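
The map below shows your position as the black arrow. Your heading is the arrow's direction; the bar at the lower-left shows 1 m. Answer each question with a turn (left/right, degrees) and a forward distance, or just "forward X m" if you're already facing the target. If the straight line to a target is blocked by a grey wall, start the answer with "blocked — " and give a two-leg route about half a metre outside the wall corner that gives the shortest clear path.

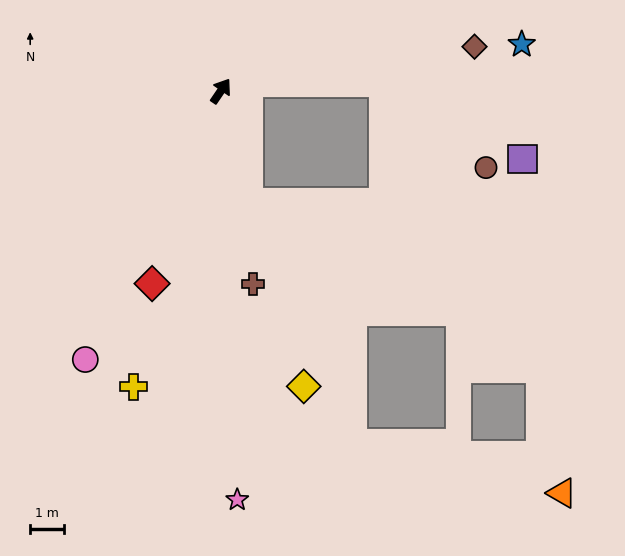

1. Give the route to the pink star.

turn right 144°, forward 12.1 m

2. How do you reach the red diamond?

turn right 165°, forward 6.0 m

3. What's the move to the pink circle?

turn right 173°, forward 8.9 m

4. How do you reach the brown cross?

turn right 136°, forward 5.8 m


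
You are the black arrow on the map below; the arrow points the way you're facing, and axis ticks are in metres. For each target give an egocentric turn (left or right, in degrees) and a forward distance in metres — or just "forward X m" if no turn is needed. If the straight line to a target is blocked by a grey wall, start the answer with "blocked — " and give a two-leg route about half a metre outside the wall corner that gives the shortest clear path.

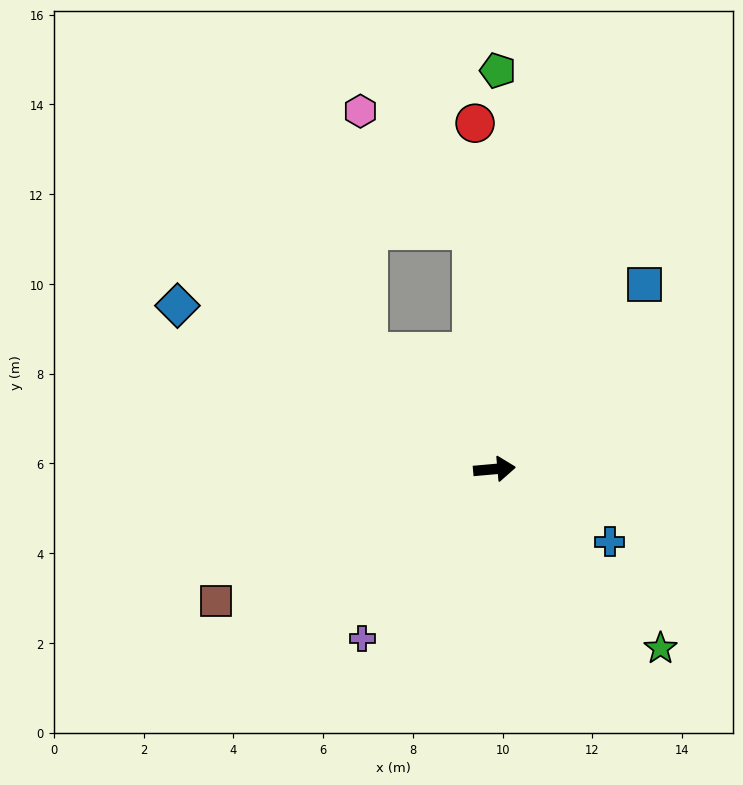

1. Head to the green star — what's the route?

turn right 52°, forward 5.4 m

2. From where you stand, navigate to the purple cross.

turn right 133°, forward 4.8 m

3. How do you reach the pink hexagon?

blocked — turn left 91°, forward 5.3 m, then turn left 37°, forward 3.6 m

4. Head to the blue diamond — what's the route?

turn left 148°, forward 7.9 m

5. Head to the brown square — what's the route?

turn right 160°, forward 6.9 m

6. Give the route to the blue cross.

turn right 37°, forward 3.0 m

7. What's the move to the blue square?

turn left 46°, forward 5.3 m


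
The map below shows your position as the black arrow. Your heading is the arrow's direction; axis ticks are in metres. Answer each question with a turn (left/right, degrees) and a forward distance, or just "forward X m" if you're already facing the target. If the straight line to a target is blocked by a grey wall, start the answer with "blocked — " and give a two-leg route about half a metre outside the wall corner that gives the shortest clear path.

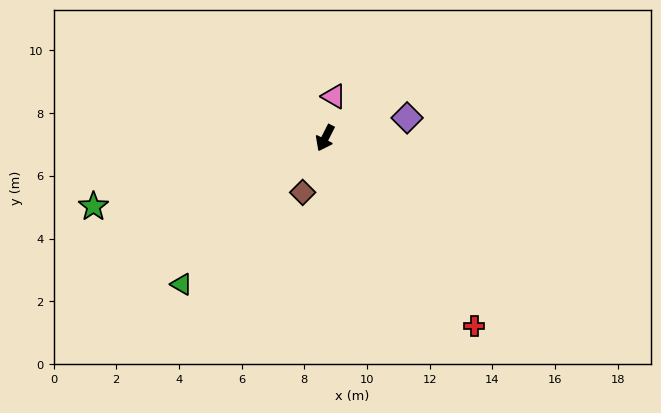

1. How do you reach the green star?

turn right 47°, forward 7.7 m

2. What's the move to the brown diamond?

turn left 4°, forward 1.9 m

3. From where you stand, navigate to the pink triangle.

turn right 165°, forward 1.4 m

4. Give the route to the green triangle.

turn right 18°, forward 6.5 m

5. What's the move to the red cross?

turn left 65°, forward 7.7 m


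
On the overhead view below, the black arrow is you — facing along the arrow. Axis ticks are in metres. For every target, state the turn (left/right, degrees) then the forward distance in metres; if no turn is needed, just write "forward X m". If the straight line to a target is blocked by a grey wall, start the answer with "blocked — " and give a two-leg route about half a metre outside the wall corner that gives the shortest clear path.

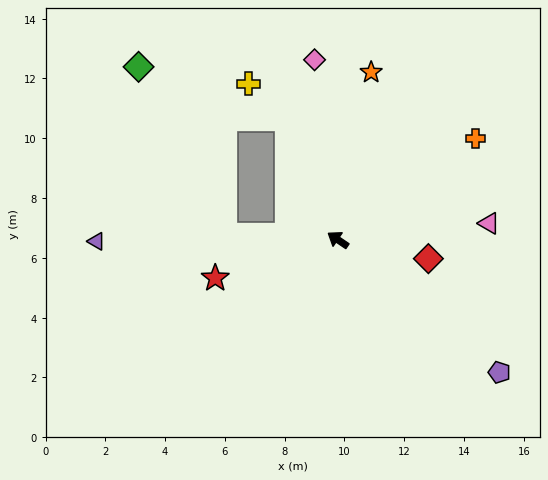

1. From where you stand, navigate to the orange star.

turn right 67°, forward 5.7 m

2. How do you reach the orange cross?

turn right 110°, forward 5.7 m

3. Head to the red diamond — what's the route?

turn right 158°, forward 3.1 m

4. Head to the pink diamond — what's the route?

turn right 48°, forward 6.1 m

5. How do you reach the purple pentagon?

turn left 175°, forward 7.0 m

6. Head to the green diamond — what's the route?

blocked — turn right 33°, forward 4.4 m, then turn left 48°, forward 5.3 m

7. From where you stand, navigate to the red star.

turn left 51°, forward 4.3 m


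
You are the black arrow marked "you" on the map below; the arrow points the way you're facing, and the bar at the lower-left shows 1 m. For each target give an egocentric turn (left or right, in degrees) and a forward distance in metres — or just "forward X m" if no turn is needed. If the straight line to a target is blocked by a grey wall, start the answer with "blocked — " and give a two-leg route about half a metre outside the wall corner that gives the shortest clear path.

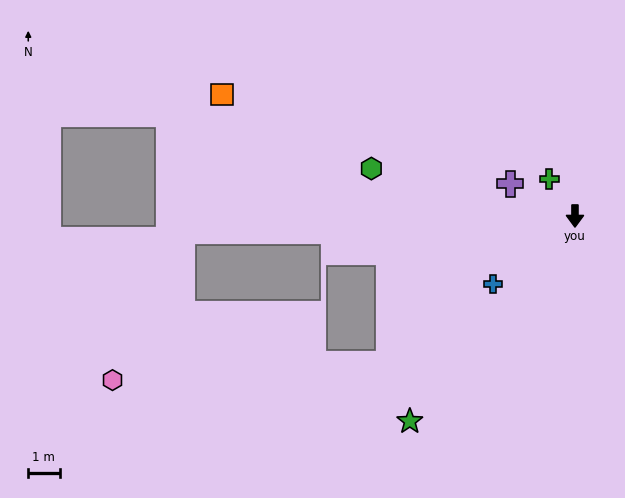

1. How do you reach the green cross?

turn right 145°, forward 1.4 m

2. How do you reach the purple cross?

turn right 116°, forward 2.3 m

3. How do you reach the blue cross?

turn right 50°, forward 3.4 m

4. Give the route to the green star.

turn right 39°, forward 8.4 m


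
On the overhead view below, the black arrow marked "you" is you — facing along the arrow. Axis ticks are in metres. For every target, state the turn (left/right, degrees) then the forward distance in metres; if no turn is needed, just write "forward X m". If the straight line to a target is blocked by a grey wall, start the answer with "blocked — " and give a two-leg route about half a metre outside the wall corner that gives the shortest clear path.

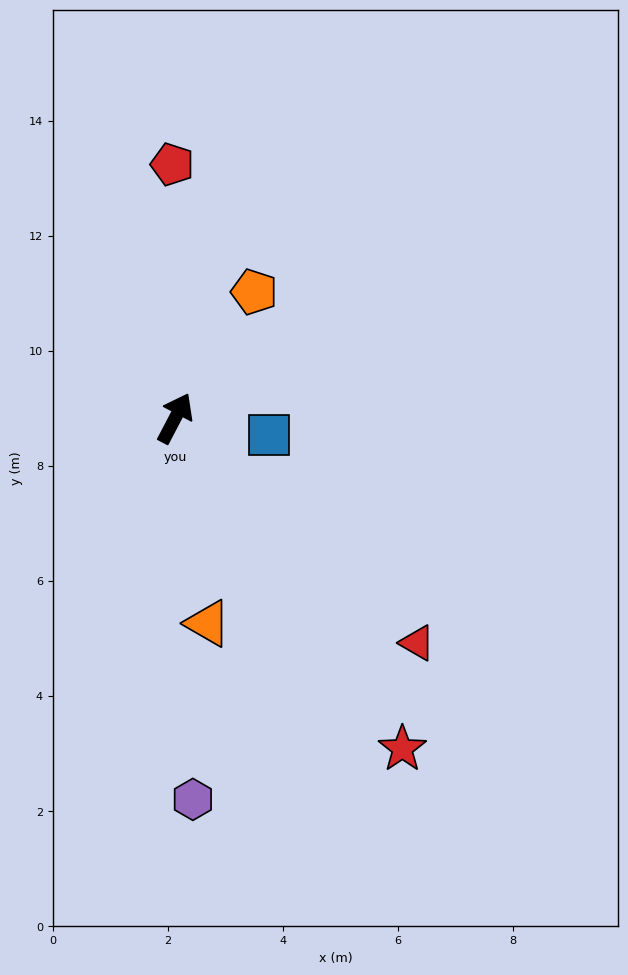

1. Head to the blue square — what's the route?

turn right 73°, forward 1.7 m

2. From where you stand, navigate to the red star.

turn right 118°, forward 7.0 m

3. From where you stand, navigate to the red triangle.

turn right 105°, forward 5.7 m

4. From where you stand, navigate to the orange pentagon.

turn right 4°, forward 2.6 m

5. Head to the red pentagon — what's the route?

turn left 28°, forward 4.4 m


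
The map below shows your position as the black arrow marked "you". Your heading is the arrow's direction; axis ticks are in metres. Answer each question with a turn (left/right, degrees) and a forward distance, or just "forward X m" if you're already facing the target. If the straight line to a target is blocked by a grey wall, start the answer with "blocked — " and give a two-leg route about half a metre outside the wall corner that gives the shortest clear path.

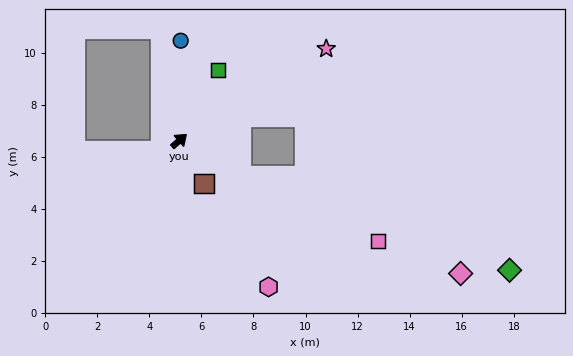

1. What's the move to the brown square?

turn right 102°, forward 1.9 m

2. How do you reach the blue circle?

turn left 48°, forward 3.8 m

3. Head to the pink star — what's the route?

turn right 9°, forward 6.7 m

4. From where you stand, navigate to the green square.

turn left 20°, forward 3.1 m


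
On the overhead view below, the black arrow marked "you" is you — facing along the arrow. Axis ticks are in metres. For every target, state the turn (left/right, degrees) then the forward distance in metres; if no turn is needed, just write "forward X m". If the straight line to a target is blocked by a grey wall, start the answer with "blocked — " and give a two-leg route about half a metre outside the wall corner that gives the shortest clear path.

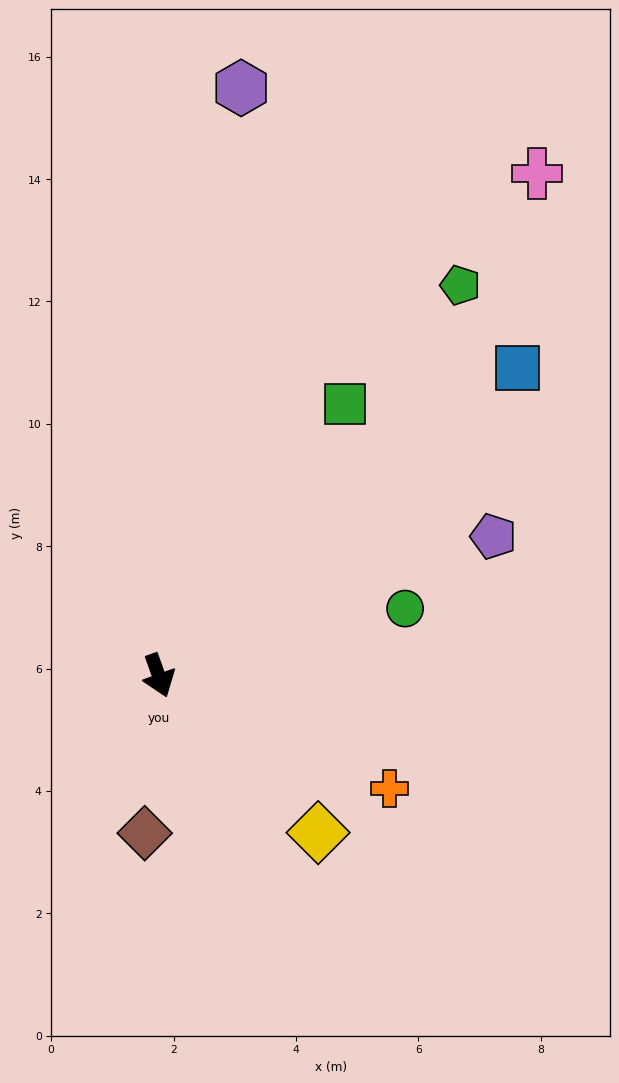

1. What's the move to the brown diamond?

turn right 25°, forward 2.6 m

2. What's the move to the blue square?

turn left 111°, forward 7.7 m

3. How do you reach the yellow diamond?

turn left 26°, forward 3.7 m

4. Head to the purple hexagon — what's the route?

turn left 152°, forward 9.7 m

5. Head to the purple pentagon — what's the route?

turn left 93°, forward 5.9 m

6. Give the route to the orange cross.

turn left 44°, forward 4.2 m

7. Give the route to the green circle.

turn left 85°, forward 4.2 m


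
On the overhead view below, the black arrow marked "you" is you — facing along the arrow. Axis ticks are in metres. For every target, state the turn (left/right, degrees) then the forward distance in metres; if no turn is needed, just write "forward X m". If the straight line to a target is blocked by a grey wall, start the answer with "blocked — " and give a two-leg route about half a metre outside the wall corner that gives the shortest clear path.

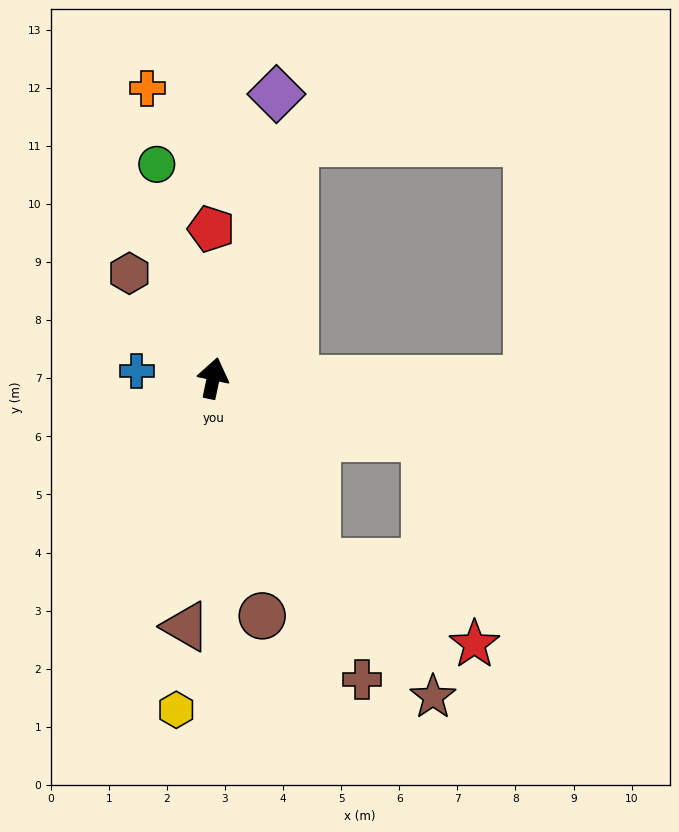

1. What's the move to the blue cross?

turn left 97°, forward 1.3 m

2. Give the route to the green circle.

turn left 27°, forward 3.8 m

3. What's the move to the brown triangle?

turn right 174°, forward 4.3 m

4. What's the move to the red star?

blocked — turn right 139°, forward 3.6 m, then turn left 34°, forward 3.1 m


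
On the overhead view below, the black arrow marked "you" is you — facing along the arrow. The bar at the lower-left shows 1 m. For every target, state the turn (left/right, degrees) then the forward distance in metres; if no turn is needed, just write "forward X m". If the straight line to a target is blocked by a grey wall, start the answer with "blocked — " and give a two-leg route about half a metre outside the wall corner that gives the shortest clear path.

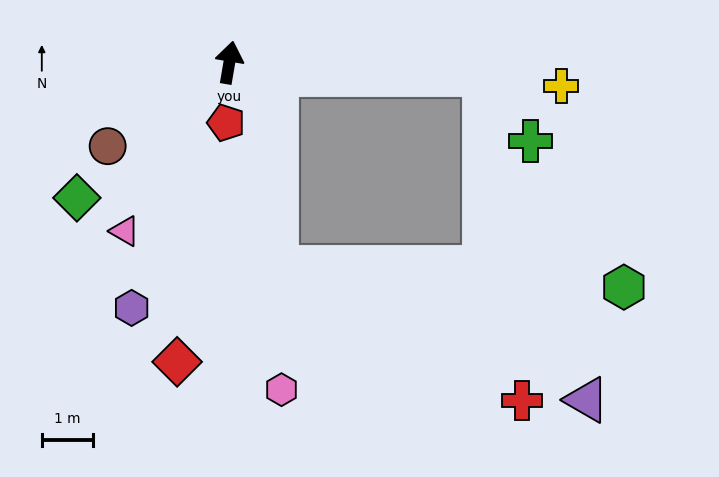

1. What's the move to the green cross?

blocked — turn right 83°, forward 5.0 m, then turn right 52°, forward 1.6 m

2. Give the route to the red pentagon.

turn right 173°, forward 1.2 m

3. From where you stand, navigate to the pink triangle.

turn left 158°, forward 3.9 m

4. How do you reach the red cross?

blocked — turn right 83°, forward 5.0 m, then turn right 81°, forward 6.4 m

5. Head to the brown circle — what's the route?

turn left 134°, forward 2.9 m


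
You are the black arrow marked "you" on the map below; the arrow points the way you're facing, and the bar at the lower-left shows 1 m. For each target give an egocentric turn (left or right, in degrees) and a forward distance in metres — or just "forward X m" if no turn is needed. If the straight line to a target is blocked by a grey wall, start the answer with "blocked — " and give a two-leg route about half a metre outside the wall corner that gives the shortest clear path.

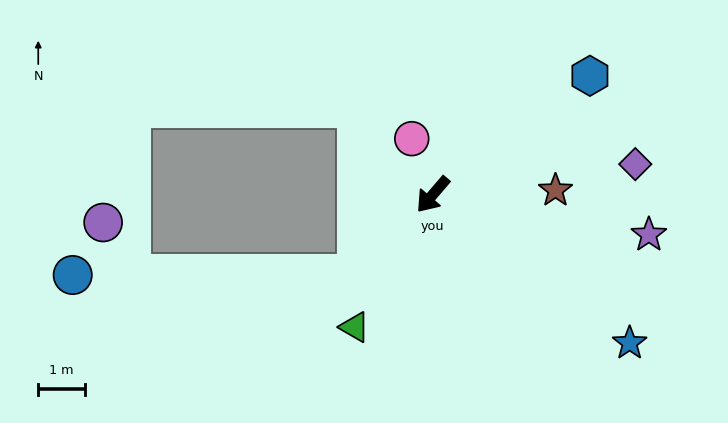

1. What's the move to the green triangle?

turn left 10°, forward 3.3 m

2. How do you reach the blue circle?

blocked — turn right 3°, forward 2.4 m, then turn right 46°, forward 6.1 m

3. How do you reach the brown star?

turn left 133°, forward 2.6 m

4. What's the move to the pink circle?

turn right 119°, forward 1.3 m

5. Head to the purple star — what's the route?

turn left 120°, forward 4.7 m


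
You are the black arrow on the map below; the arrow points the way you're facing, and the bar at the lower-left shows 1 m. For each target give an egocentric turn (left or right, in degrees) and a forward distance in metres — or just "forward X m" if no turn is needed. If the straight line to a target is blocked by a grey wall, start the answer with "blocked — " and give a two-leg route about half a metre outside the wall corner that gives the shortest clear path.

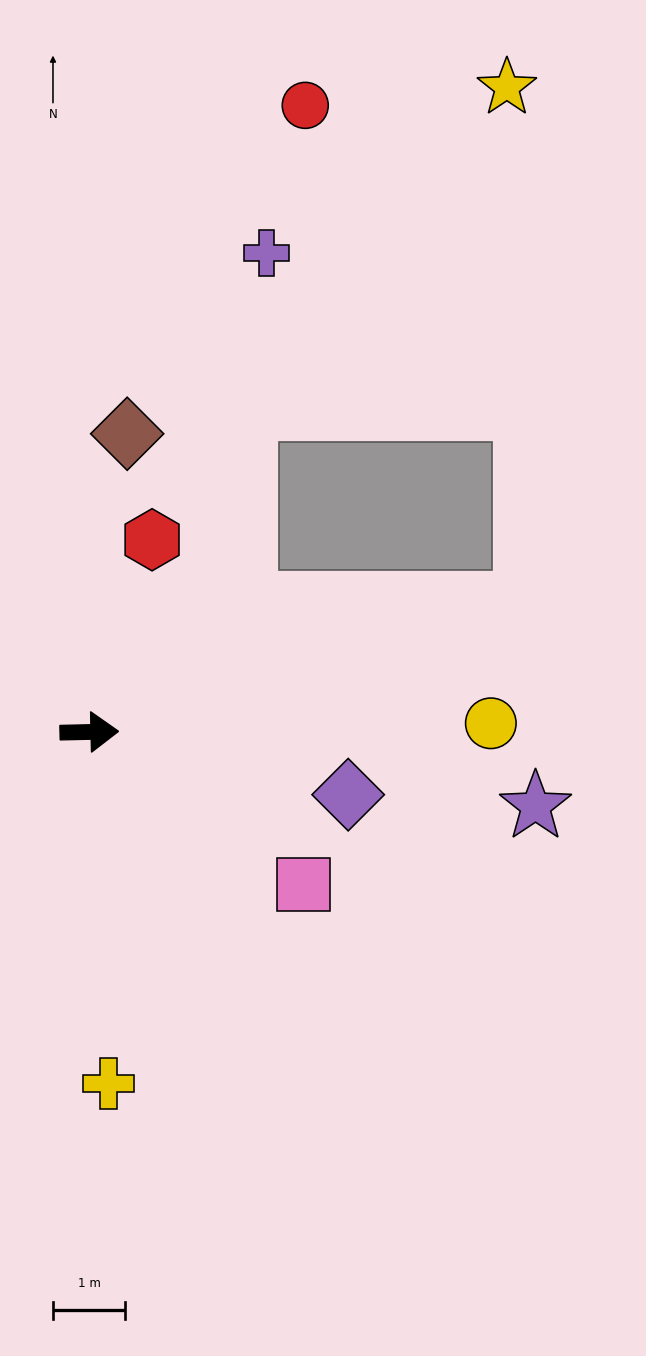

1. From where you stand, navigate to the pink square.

turn right 37°, forward 3.6 m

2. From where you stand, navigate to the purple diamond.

turn right 15°, forward 3.7 m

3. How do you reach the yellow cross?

turn right 88°, forward 4.9 m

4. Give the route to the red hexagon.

turn left 71°, forward 2.8 m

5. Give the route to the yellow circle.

forward 5.5 m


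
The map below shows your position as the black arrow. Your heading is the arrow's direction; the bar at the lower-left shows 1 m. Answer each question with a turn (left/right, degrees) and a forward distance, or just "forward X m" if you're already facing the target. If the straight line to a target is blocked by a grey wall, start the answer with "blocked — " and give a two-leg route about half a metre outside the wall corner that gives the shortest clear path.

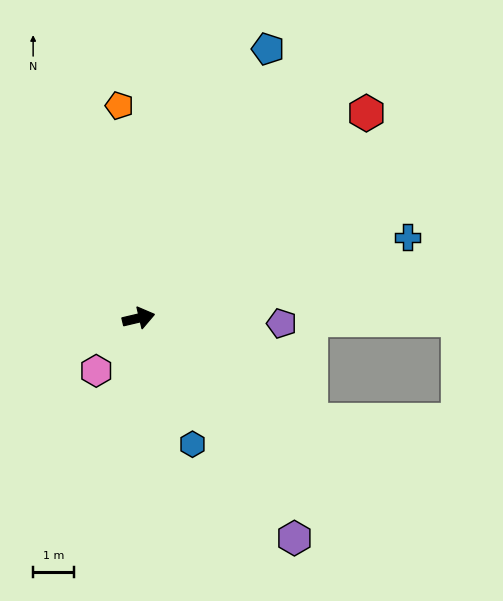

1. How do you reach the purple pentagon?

turn right 15°, forward 3.5 m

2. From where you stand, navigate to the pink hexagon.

turn right 142°, forward 1.7 m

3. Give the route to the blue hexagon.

turn right 80°, forward 3.4 m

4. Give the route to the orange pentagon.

turn left 82°, forward 5.3 m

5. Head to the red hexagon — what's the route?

turn left 29°, forward 7.6 m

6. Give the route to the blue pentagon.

turn left 51°, forward 7.4 m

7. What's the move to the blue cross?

turn left 3°, forward 6.9 m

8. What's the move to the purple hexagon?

turn right 68°, forward 6.7 m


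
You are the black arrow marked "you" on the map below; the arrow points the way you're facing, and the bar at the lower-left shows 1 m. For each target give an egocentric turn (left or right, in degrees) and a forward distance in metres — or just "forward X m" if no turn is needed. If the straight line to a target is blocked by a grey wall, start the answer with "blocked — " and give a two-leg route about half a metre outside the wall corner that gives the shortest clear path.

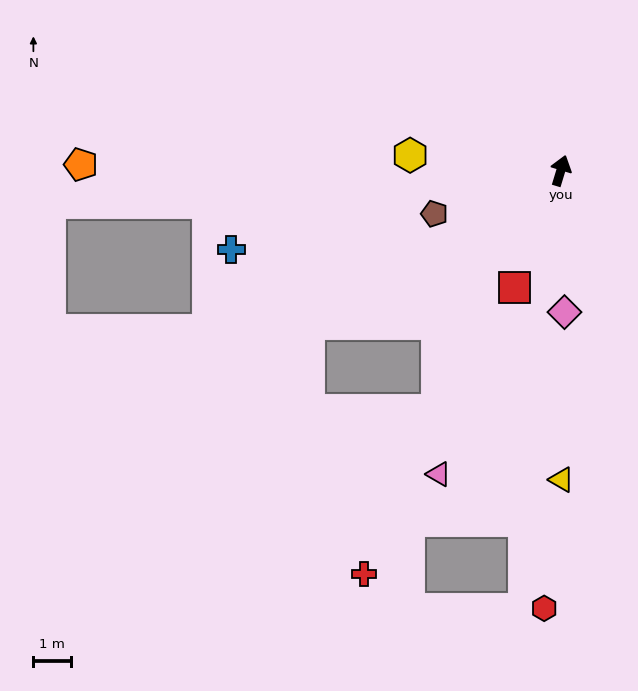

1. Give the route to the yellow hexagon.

turn left 101°, forward 4.0 m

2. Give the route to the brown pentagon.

turn left 126°, forward 3.5 m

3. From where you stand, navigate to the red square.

turn left 175°, forward 3.3 m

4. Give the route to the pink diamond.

turn right 162°, forward 3.8 m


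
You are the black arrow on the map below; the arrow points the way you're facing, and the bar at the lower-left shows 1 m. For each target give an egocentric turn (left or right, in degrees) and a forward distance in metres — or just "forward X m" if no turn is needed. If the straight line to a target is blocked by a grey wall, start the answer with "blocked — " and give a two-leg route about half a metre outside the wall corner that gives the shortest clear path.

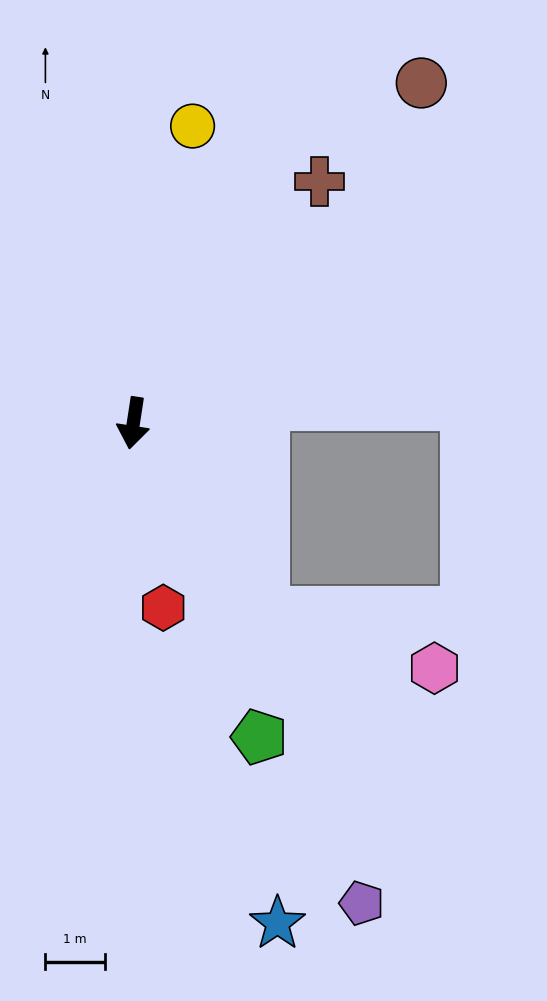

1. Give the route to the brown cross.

turn left 151°, forward 5.1 m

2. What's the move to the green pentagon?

turn left 31°, forward 5.7 m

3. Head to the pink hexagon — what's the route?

blocked — turn left 44°, forward 3.9 m, then turn left 36°, forward 3.0 m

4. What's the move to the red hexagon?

turn left 18°, forward 3.2 m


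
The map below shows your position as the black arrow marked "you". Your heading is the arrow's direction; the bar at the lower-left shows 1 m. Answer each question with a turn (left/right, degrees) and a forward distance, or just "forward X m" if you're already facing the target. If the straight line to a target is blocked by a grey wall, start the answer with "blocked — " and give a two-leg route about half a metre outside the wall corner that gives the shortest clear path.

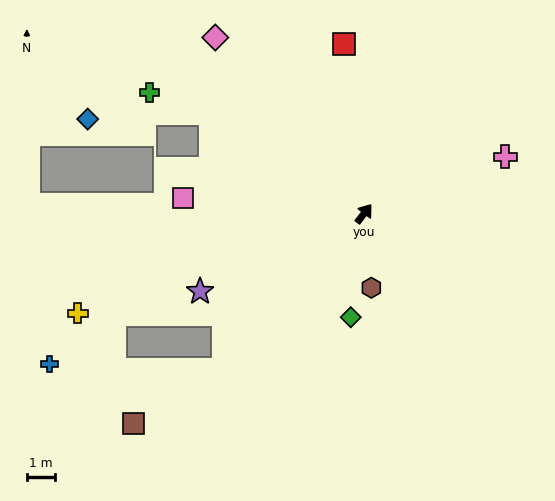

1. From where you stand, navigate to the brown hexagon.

turn right 137°, forward 2.6 m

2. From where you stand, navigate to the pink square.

turn left 123°, forward 6.4 m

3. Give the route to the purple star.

turn left 153°, forward 6.4 m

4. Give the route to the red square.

turn left 44°, forward 6.0 m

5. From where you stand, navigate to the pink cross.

turn right 31°, forward 5.4 m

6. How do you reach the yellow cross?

turn left 147°, forward 10.7 m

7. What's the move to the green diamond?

turn right 150°, forward 3.7 m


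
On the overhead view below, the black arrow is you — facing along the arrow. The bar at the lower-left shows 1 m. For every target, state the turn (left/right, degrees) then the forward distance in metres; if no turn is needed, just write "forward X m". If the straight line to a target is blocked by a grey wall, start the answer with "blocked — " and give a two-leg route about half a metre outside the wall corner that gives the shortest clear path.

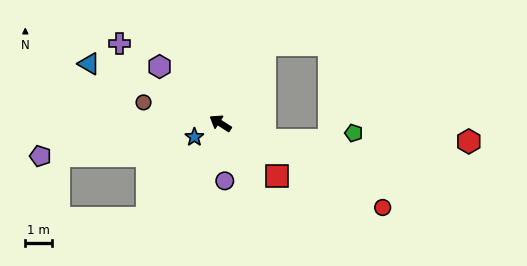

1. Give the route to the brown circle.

turn left 17°, forward 3.0 m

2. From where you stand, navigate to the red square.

turn left 170°, forward 3.0 m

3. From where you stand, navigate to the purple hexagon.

turn right 11°, forward 3.2 m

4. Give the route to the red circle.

turn right 175°, forward 7.0 m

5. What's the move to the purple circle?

turn left 127°, forward 2.2 m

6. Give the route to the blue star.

turn left 60°, forward 1.1 m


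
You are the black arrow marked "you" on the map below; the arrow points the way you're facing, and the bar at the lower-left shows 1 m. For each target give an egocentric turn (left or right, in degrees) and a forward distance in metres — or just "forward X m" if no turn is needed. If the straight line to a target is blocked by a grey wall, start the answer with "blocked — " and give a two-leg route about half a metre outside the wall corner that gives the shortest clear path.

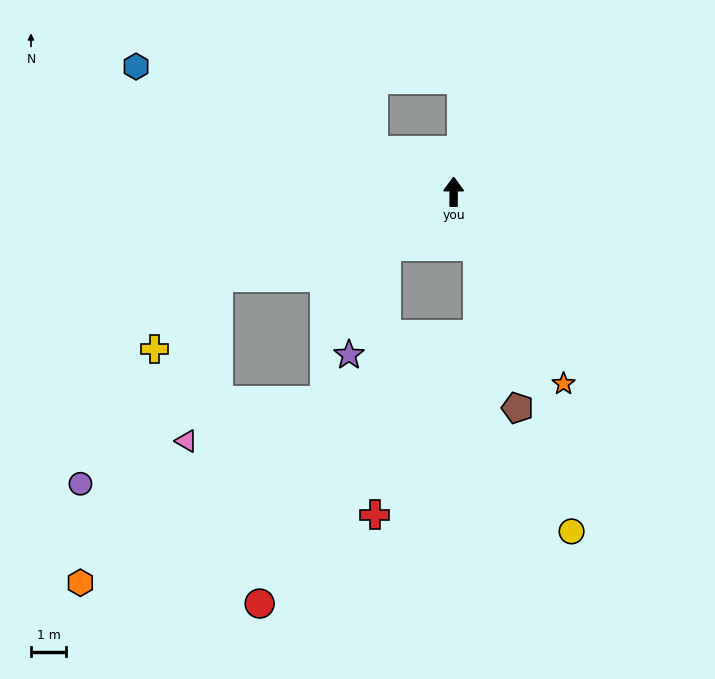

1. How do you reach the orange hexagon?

blocked — turn left 110°, forward 7.1 m, then turn left 46°, forward 9.6 m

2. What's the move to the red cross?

blocked — turn left 129°, forward 2.5 m, then turn left 49°, forward 7.6 m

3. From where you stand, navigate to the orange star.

turn right 150°, forward 6.3 m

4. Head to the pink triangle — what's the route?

blocked — turn left 110°, forward 7.1 m, then turn left 59°, forward 4.8 m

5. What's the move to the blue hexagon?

turn left 69°, forward 9.7 m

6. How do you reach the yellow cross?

blocked — turn left 110°, forward 7.1 m, then turn left 29°, forward 2.7 m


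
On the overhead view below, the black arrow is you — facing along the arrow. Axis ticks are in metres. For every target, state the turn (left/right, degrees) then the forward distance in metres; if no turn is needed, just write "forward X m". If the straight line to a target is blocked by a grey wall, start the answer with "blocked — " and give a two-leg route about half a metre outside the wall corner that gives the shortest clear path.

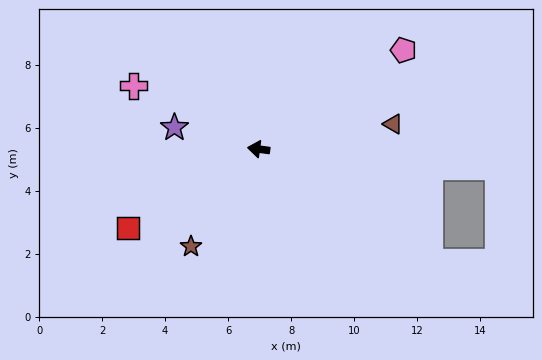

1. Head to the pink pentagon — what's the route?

turn right 138°, forward 5.6 m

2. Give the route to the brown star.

turn left 63°, forward 3.8 m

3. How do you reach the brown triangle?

turn right 162°, forward 4.3 m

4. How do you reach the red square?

turn left 39°, forward 4.8 m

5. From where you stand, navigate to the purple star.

turn right 7°, forward 2.8 m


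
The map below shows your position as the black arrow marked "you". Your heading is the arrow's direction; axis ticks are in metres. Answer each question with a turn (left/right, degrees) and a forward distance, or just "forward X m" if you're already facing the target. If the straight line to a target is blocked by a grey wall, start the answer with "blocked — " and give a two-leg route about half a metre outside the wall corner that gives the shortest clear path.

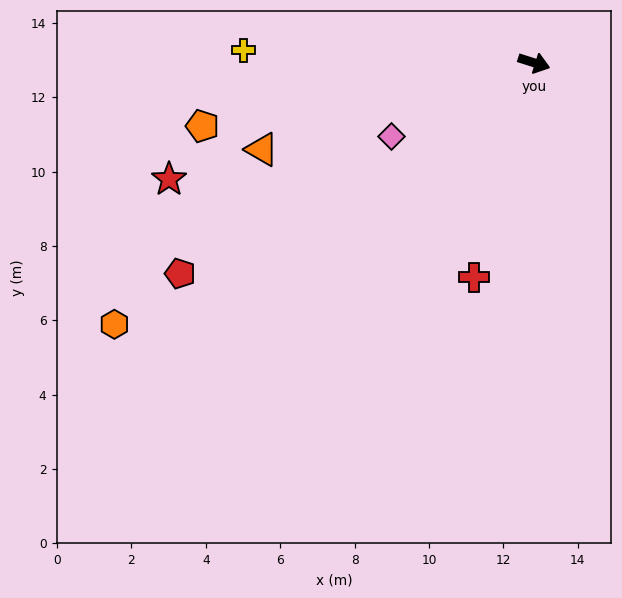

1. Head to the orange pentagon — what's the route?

turn right 152°, forward 9.1 m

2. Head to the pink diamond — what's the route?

turn right 135°, forward 4.3 m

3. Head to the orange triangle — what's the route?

turn right 145°, forward 7.7 m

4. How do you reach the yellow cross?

turn right 165°, forward 7.8 m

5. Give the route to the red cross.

turn right 88°, forward 6.0 m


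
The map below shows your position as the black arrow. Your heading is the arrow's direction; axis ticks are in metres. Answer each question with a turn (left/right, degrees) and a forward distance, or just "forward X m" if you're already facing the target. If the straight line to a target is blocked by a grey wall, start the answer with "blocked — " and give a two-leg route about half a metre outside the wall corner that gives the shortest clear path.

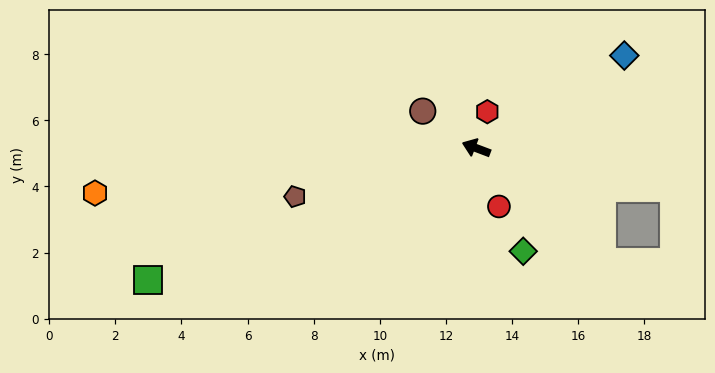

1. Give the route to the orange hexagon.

turn left 27°, forward 11.6 m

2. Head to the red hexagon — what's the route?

turn right 86°, forward 1.2 m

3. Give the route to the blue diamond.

turn right 127°, forward 5.3 m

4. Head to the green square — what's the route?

turn left 43°, forward 10.7 m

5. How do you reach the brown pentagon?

turn left 36°, forward 5.7 m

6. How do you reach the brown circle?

turn right 14°, forward 2.0 m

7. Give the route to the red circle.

turn left 132°, forward 1.9 m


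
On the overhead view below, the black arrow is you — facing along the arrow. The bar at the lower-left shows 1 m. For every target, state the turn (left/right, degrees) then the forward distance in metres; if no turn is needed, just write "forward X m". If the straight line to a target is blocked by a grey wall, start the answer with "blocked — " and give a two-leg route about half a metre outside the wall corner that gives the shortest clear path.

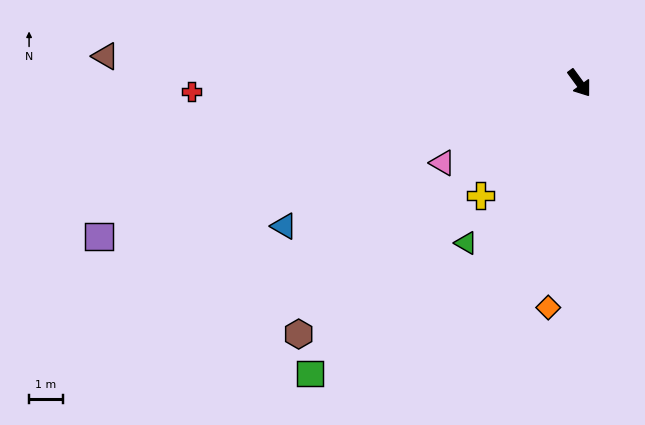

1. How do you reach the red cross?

turn right 125°, forward 11.5 m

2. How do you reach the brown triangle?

turn right 129°, forward 14.0 m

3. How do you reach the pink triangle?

turn right 96°, forward 4.7 m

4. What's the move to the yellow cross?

turn right 78°, forward 4.4 m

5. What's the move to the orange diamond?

turn right 44°, forward 6.7 m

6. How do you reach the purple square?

turn right 108°, forward 14.9 m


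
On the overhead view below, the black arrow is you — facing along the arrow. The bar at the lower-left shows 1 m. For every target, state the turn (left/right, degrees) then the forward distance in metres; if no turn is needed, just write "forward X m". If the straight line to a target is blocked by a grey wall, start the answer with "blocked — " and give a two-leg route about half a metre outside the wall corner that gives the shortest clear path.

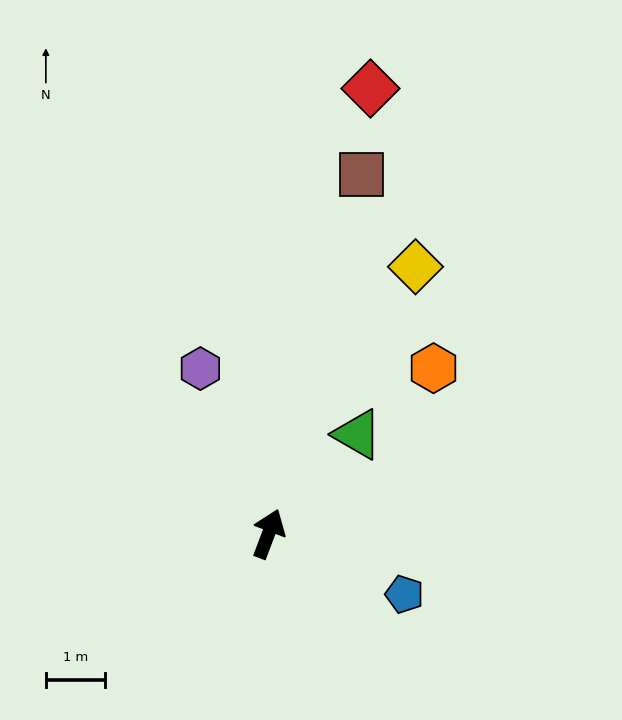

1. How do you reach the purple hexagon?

turn left 43°, forward 3.0 m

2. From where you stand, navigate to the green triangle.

turn right 21°, forward 2.3 m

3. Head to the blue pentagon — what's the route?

turn right 93°, forward 2.5 m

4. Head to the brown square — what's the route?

turn left 6°, forward 6.3 m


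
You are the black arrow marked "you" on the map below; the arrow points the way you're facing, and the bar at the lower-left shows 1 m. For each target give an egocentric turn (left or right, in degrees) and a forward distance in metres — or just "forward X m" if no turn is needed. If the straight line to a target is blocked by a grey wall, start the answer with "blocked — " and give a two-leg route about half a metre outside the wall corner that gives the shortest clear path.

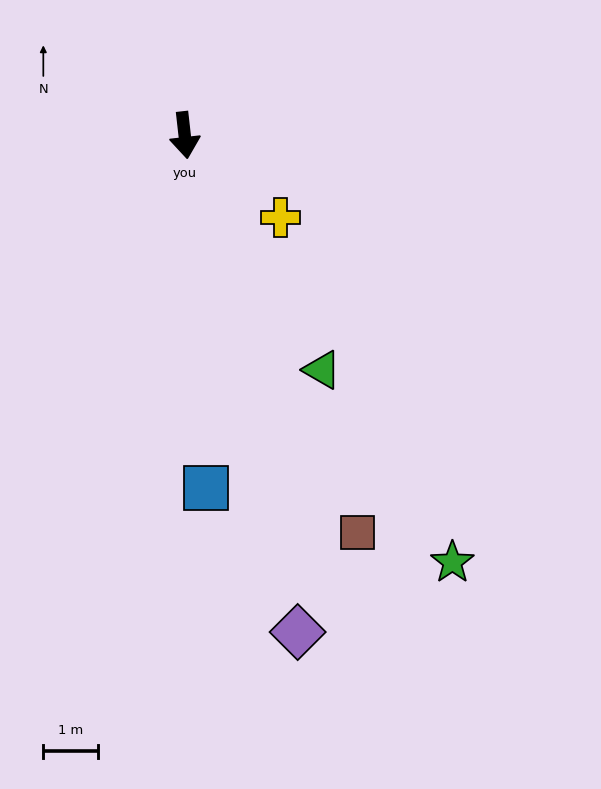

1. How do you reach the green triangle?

turn left 24°, forward 5.0 m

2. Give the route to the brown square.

turn left 17°, forward 7.9 m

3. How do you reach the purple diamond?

turn left 6°, forward 9.3 m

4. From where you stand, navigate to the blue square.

turn right 3°, forward 6.4 m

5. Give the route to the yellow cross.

turn left 43°, forward 2.3 m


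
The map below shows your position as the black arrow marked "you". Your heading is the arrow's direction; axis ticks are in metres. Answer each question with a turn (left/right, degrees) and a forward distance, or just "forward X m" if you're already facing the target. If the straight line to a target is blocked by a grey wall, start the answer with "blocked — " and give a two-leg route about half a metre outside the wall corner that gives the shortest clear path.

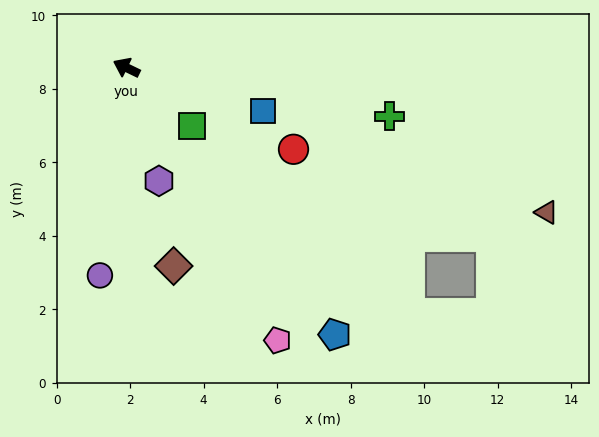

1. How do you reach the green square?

turn left 164°, forward 2.4 m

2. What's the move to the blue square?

turn right 172°, forward 3.9 m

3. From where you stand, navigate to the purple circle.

turn left 109°, forward 5.7 m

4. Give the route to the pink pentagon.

turn left 145°, forward 8.5 m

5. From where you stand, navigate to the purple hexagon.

turn left 132°, forward 3.2 m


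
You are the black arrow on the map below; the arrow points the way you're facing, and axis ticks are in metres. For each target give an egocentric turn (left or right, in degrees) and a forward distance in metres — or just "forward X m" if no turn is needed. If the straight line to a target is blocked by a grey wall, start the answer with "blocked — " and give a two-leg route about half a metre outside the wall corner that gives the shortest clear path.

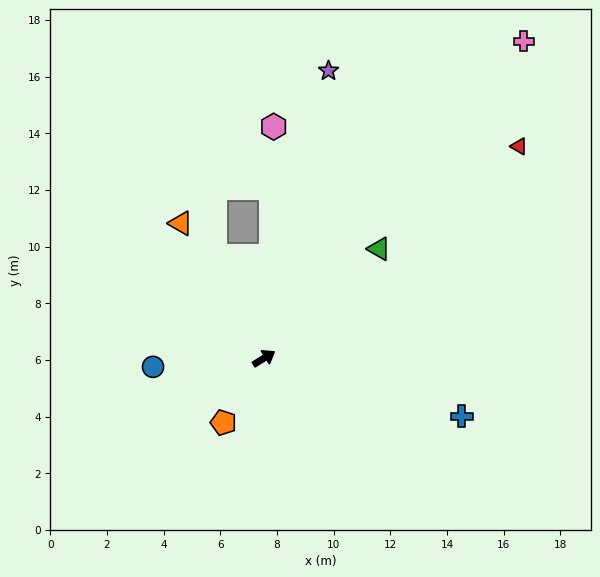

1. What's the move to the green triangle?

turn left 12°, forward 5.6 m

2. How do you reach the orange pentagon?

turn right 154°, forward 2.7 m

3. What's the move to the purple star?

turn left 45°, forward 10.4 m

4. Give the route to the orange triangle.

turn left 90°, forward 5.6 m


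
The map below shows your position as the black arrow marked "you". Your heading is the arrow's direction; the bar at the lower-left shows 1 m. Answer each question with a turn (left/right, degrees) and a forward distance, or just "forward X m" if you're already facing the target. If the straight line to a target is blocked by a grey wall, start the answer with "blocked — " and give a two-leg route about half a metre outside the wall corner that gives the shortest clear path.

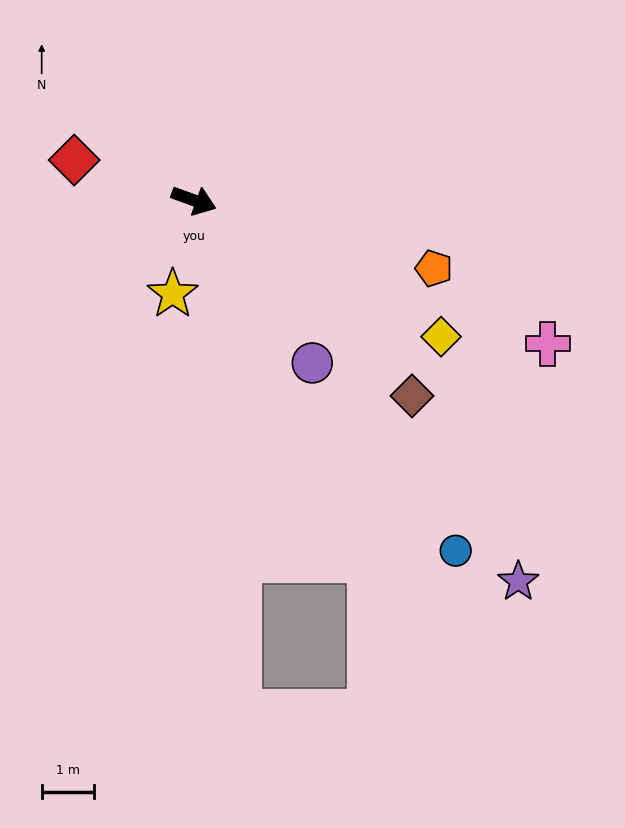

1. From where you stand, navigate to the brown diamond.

turn right 22°, forward 5.5 m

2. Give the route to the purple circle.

turn right 34°, forward 3.8 m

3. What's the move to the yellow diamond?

turn right 9°, forward 5.3 m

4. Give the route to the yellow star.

turn right 83°, forward 1.8 m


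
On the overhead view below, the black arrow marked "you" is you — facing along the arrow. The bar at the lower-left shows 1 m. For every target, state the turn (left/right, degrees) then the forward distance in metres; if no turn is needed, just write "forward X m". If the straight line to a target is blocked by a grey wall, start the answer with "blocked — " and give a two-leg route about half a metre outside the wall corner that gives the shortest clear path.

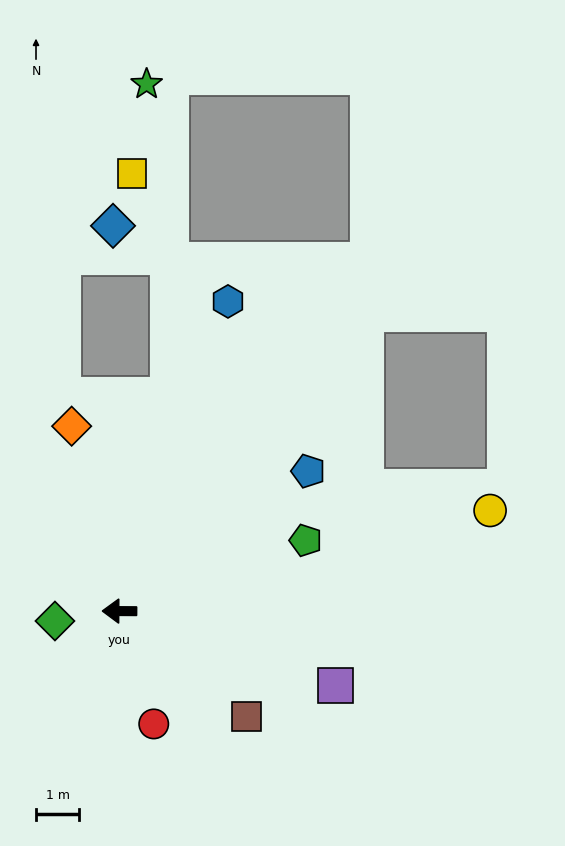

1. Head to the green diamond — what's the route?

turn left 9°, forward 1.5 m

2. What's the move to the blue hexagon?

turn right 109°, forward 7.6 m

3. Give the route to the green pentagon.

turn right 159°, forward 4.6 m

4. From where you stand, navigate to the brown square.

turn left 141°, forward 3.8 m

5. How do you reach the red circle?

turn left 107°, forward 2.7 m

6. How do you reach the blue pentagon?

turn right 143°, forward 5.4 m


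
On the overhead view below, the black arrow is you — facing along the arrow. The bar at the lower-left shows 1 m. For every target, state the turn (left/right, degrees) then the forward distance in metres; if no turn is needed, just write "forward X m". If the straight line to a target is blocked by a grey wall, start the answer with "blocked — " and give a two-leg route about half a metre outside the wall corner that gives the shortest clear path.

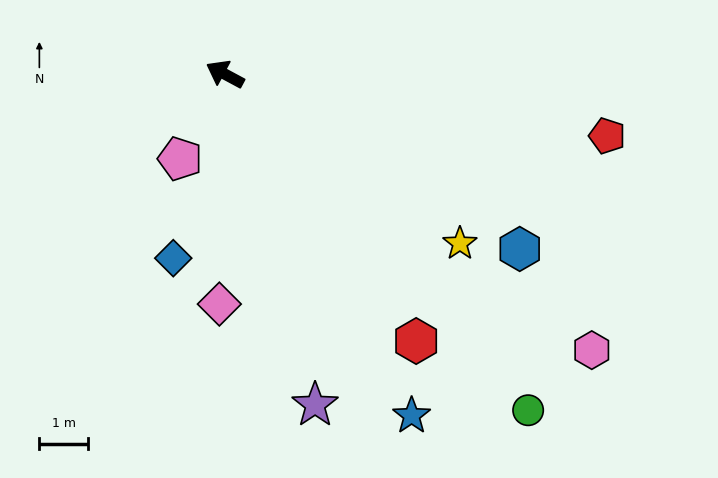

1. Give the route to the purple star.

turn left 134°, forward 7.0 m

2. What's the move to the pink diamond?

turn left 117°, forward 4.7 m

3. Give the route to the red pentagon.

turn right 161°, forward 7.9 m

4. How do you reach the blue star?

turn left 147°, forward 8.0 m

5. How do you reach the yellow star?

turn left 172°, forward 5.9 m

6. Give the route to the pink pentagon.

turn left 90°, forward 2.0 m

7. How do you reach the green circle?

turn left 160°, forward 9.3 m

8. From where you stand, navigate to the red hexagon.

turn left 154°, forward 6.7 m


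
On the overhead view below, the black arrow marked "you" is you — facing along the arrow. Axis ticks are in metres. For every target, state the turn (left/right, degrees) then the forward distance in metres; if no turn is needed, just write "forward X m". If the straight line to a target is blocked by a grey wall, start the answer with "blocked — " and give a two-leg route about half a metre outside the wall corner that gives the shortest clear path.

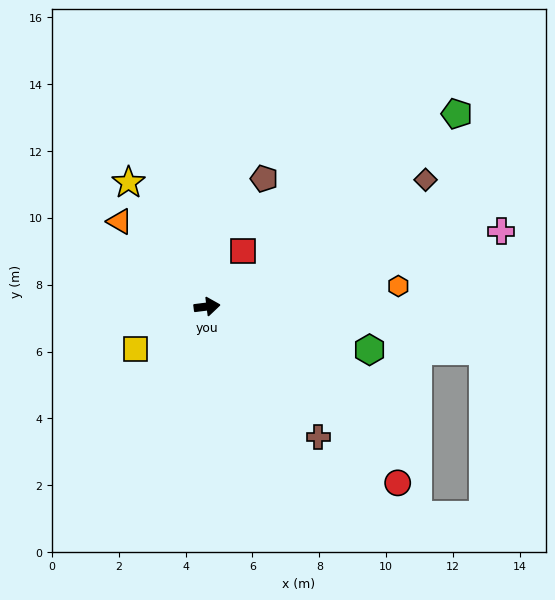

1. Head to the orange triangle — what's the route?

turn left 129°, forward 3.6 m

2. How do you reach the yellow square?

turn right 156°, forward 2.5 m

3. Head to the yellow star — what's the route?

turn left 115°, forward 4.4 m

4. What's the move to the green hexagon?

turn right 22°, forward 5.0 m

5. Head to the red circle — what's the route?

turn right 50°, forward 7.8 m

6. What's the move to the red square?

turn left 50°, forward 2.0 m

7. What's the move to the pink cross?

turn left 7°, forward 9.1 m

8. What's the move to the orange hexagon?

forward 5.8 m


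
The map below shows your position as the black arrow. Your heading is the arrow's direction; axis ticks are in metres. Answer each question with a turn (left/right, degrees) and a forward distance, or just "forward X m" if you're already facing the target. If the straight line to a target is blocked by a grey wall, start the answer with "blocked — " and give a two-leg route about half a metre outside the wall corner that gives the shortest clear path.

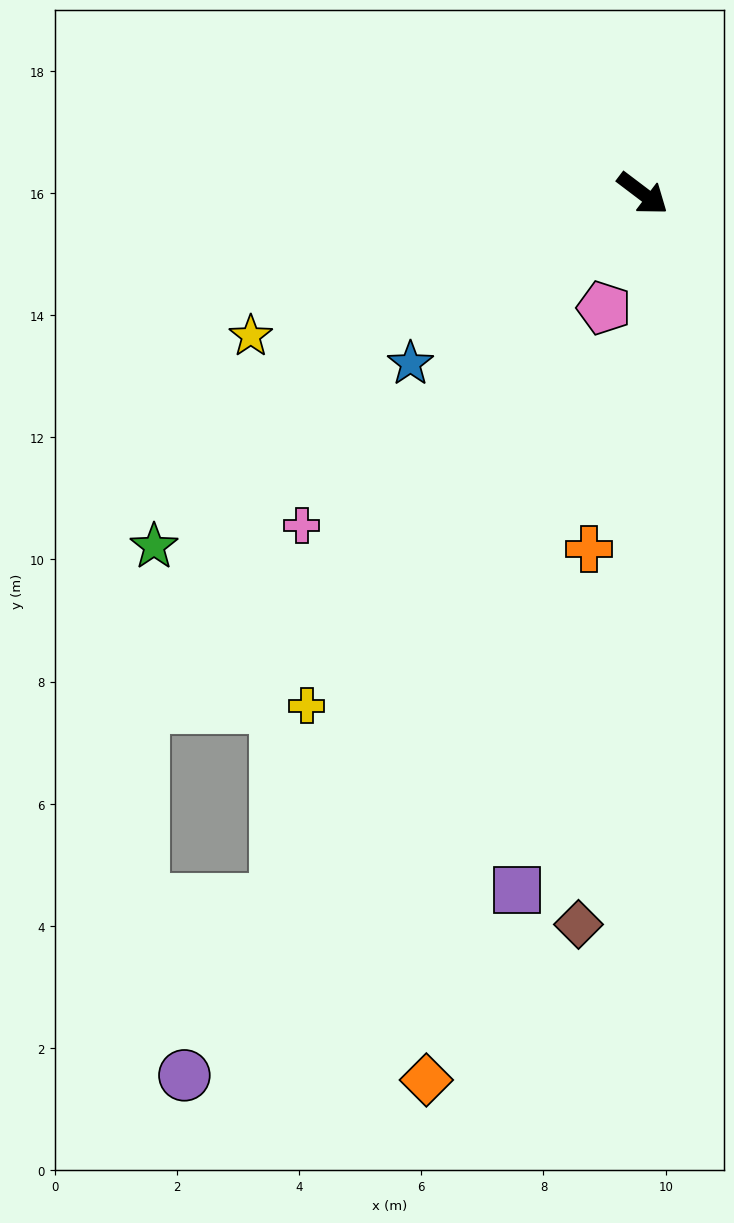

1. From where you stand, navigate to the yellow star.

turn right 123°, forward 6.8 m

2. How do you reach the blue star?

turn right 107°, forward 4.7 m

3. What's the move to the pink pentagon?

turn right 72°, forward 2.0 m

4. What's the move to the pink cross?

turn right 99°, forward 7.8 m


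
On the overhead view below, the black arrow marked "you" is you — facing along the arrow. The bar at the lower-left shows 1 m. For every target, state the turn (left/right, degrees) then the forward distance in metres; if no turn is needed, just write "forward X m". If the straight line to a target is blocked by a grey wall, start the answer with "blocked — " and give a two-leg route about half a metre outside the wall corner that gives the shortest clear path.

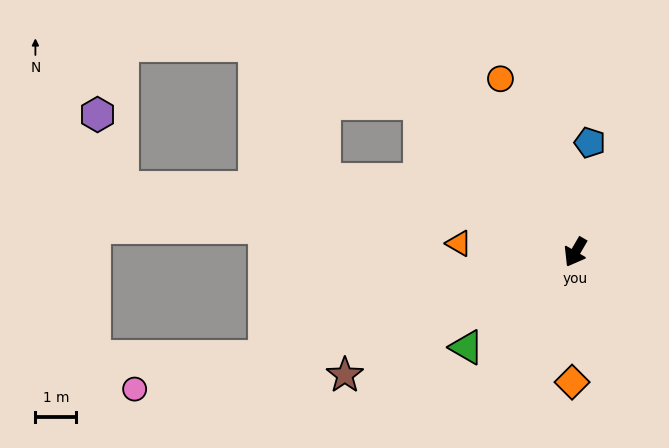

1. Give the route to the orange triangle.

turn right 64°, forward 2.9 m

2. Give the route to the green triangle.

turn right 19°, forward 3.5 m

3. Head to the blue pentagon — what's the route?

turn right 157°, forward 2.7 m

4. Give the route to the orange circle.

turn right 126°, forward 4.6 m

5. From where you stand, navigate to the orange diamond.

turn left 29°, forward 3.2 m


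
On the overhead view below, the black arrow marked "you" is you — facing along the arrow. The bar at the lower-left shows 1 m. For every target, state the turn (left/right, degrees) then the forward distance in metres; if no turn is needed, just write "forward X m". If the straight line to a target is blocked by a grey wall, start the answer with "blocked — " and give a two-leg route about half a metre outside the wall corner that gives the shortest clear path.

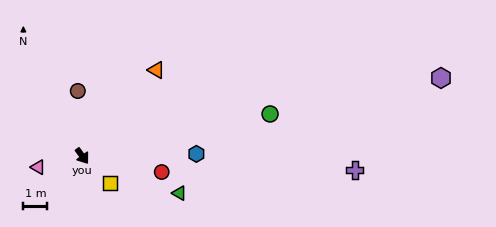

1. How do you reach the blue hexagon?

turn left 55°, forward 4.8 m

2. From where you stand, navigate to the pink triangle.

turn right 112°, forward 1.9 m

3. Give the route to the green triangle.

turn left 33°, forward 4.3 m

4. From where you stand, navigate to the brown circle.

turn left 148°, forward 2.7 m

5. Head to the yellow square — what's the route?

turn left 10°, forward 1.6 m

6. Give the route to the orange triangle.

turn left 103°, forward 4.7 m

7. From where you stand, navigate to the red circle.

turn left 43°, forward 3.4 m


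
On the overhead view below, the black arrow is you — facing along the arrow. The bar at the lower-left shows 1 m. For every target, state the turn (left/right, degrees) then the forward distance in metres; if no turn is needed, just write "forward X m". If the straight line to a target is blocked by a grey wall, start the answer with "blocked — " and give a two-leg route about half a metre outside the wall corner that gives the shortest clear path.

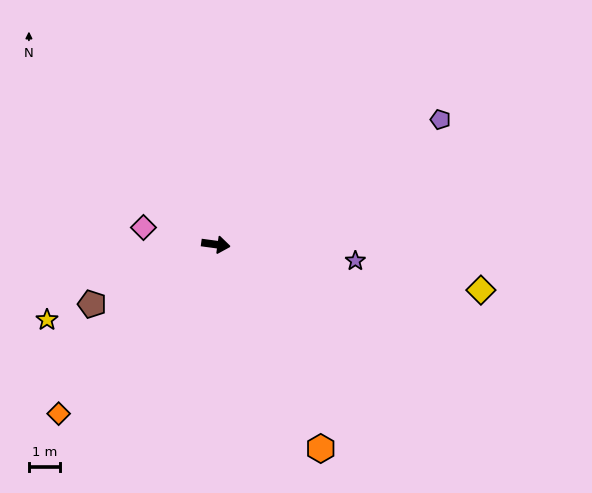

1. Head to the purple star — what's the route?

forward 4.6 m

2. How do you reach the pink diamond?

turn left 175°, forward 2.4 m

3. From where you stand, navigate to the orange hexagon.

turn right 55°, forward 7.5 m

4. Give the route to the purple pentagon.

turn left 37°, forward 8.4 m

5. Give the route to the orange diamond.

turn right 125°, forward 7.5 m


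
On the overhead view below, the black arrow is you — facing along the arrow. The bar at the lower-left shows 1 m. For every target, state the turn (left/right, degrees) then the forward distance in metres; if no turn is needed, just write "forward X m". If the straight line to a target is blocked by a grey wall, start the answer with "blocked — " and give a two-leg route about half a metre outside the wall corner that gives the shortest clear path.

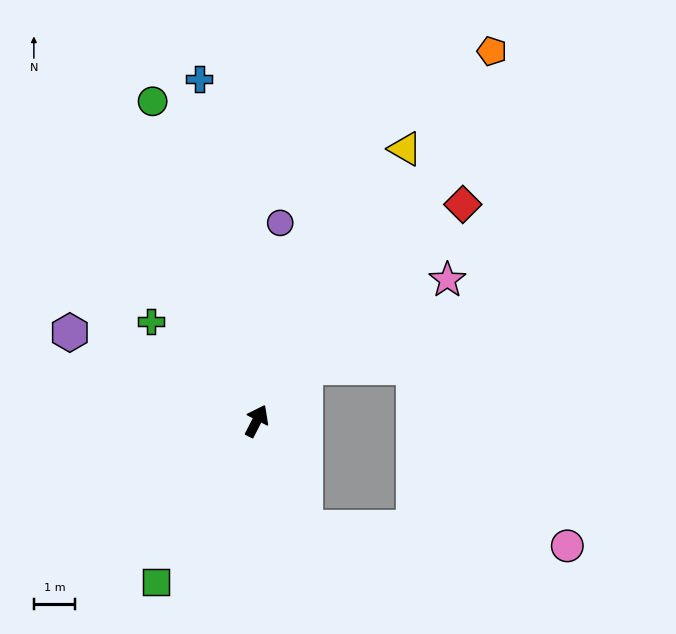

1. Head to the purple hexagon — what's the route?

turn left 92°, forward 5.0 m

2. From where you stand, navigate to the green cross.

turn left 74°, forward 3.5 m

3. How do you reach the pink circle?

blocked — turn right 128°, forward 2.8 m, then turn left 61°, forward 6.3 m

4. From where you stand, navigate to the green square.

turn left 175°, forward 4.6 m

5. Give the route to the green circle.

turn left 45°, forward 8.1 m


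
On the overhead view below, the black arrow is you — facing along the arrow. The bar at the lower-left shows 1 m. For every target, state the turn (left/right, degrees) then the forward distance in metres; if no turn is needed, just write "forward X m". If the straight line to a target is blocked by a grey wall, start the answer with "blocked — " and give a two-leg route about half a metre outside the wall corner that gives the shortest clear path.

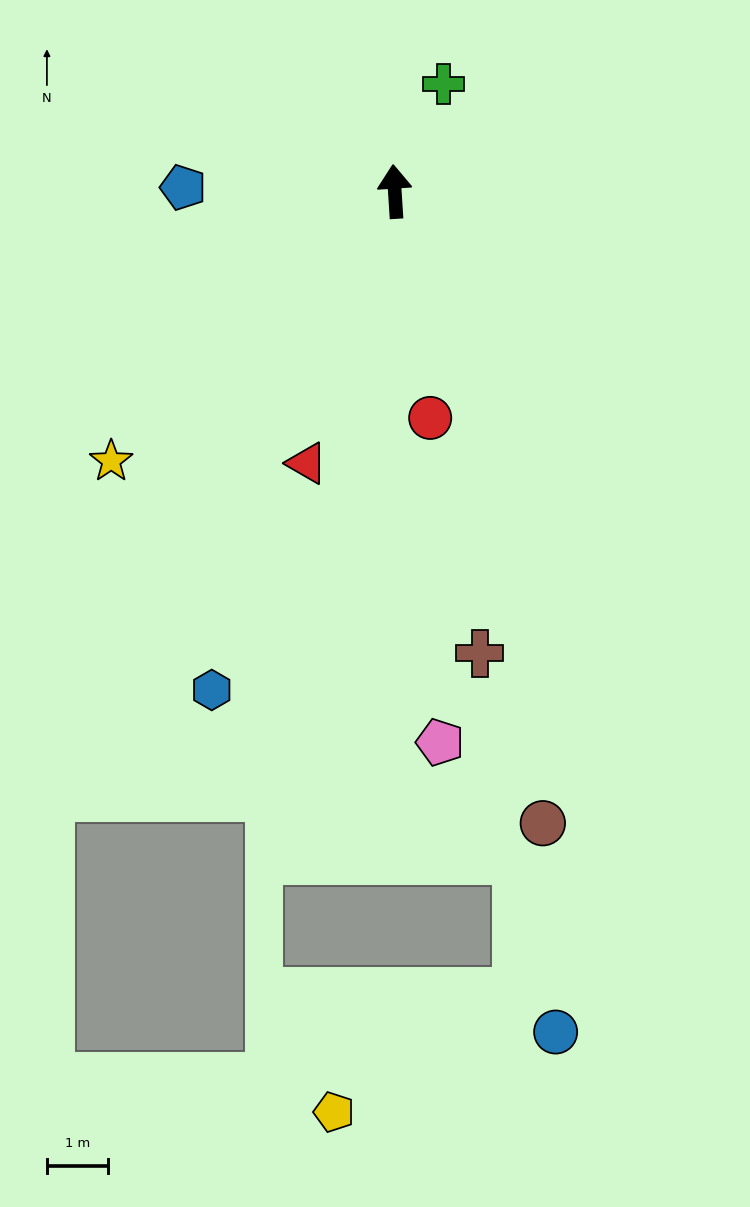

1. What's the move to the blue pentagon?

turn left 85°, forward 3.5 m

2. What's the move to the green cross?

turn right 28°, forward 1.9 m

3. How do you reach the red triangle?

turn left 158°, forward 4.7 m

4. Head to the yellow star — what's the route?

turn left 130°, forward 6.4 m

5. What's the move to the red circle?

turn right 175°, forward 3.8 m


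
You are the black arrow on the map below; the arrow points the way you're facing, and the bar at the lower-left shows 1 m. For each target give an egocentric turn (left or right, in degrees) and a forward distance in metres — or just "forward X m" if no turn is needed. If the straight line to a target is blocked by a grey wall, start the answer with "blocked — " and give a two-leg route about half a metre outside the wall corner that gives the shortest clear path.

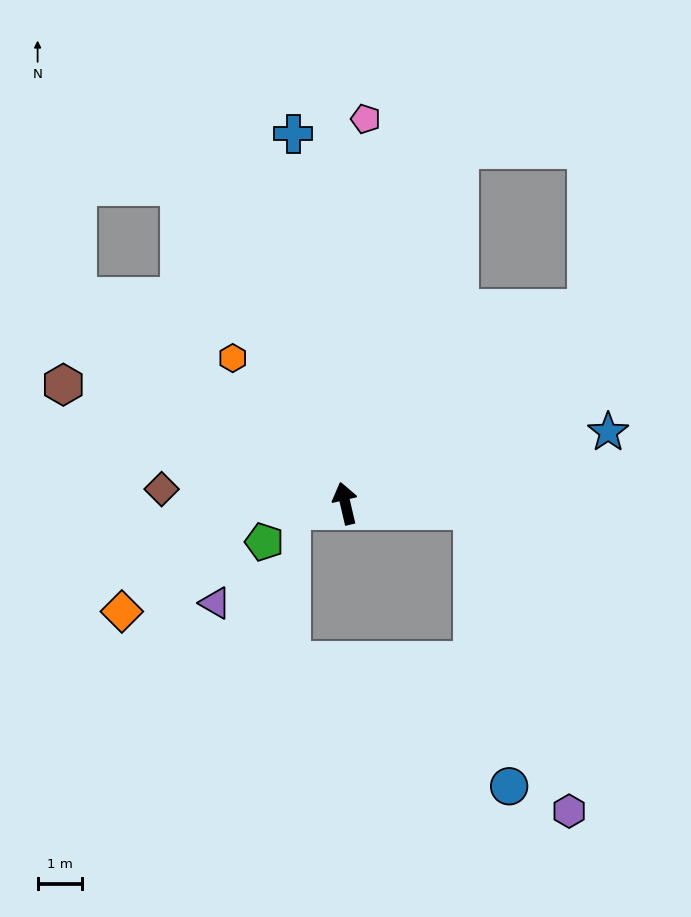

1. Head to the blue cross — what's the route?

turn right 5°, forward 8.3 m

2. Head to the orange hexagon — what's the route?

turn left 25°, forward 4.1 m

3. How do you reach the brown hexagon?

turn left 54°, forward 6.8 m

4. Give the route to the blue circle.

blocked — turn right 107°, forward 2.8 m, then turn right 78°, forward 6.2 m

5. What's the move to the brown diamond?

turn left 72°, forward 4.1 m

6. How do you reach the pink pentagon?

turn right 16°, forward 8.6 m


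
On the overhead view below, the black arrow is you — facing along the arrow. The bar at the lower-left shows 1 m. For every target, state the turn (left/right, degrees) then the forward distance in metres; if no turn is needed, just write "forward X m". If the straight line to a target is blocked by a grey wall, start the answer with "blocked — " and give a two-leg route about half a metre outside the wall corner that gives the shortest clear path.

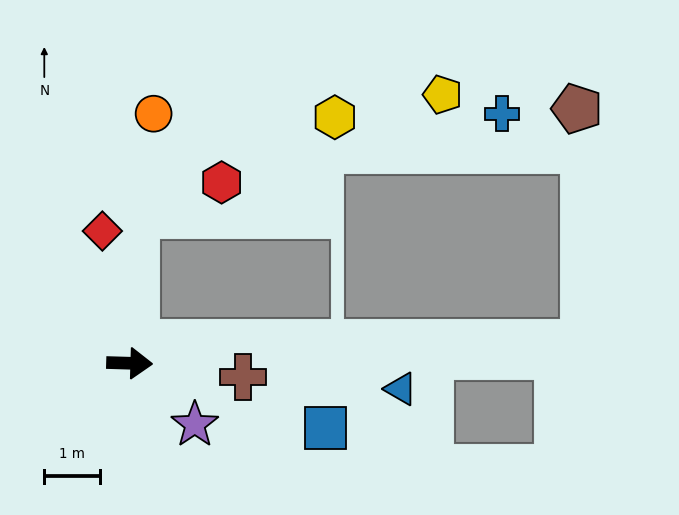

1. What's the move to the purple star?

turn right 42°, forward 1.6 m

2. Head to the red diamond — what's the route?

turn left 103°, forward 2.4 m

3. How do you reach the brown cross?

turn right 5°, forward 2.0 m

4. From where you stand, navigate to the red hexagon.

blocked — turn left 89°, forward 2.7 m, then turn right 66°, forward 1.6 m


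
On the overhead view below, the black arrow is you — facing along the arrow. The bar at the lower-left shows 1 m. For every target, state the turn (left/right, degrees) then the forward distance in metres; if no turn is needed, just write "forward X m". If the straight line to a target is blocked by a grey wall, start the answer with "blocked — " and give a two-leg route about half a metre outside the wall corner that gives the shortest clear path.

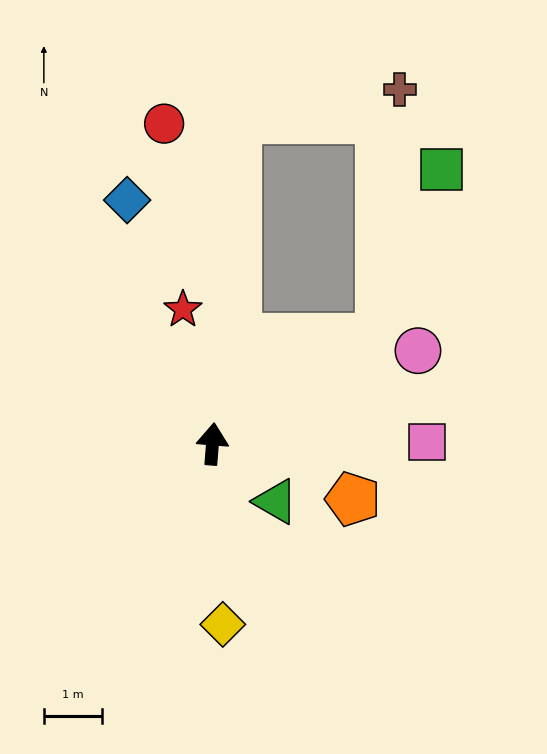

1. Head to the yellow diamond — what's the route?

turn right 172°, forward 3.1 m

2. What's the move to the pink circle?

turn right 61°, forward 3.9 m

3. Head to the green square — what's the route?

blocked — turn right 53°, forward 3.4 m, then turn left 38°, forward 3.1 m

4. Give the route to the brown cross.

blocked — turn right 53°, forward 3.4 m, then turn left 53°, forward 4.3 m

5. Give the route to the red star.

turn left 17°, forward 2.4 m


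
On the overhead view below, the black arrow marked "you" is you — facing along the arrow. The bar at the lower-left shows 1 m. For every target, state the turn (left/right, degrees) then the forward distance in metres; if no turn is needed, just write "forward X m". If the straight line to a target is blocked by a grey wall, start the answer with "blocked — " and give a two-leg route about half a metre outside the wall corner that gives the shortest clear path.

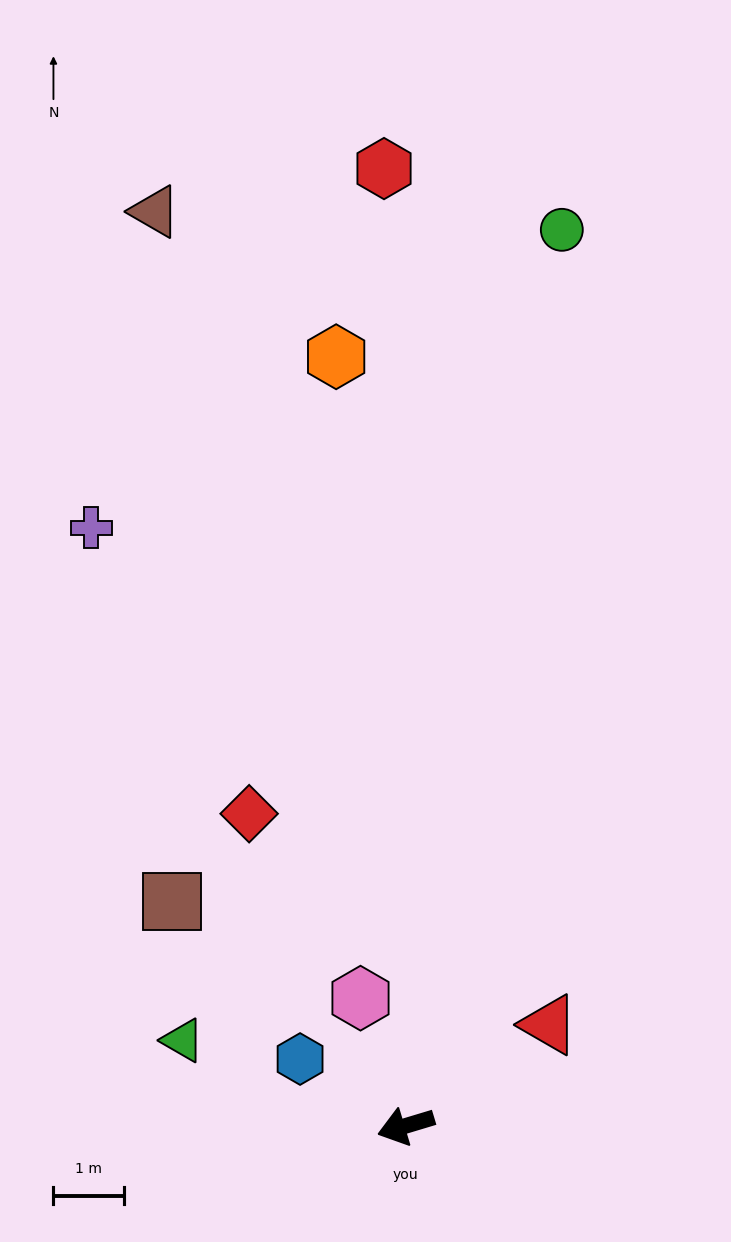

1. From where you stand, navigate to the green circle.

turn right 117°, forward 12.9 m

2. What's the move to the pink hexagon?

turn right 87°, forward 1.9 m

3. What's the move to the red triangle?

turn right 162°, forward 2.5 m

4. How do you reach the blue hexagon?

turn right 49°, forward 1.8 m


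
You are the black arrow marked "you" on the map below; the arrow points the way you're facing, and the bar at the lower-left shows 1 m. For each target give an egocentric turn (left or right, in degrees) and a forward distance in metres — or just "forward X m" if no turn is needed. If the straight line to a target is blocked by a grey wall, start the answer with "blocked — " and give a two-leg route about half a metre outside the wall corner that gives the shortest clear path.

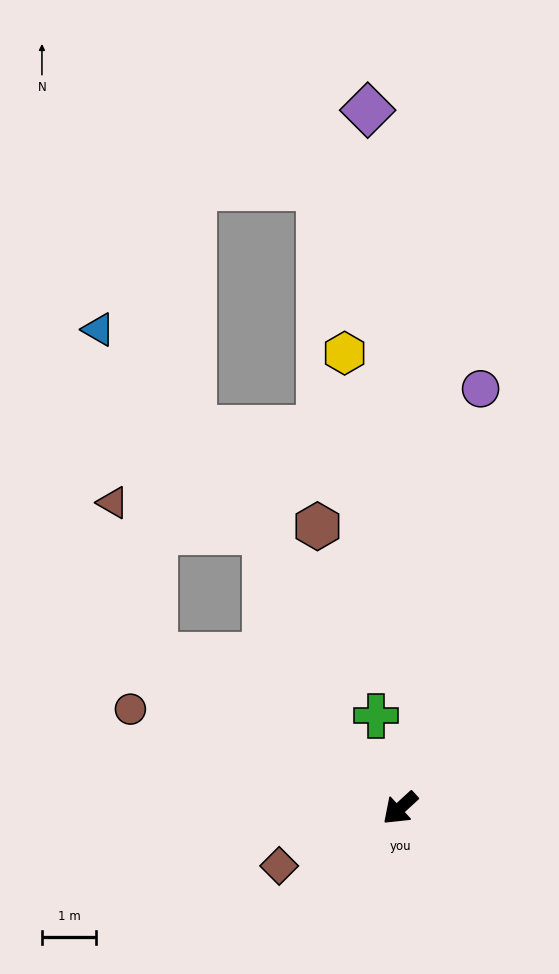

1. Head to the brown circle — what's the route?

turn right 63°, forward 5.3 m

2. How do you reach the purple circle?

turn right 143°, forward 7.9 m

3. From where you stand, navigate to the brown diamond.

turn right 17°, forward 2.5 m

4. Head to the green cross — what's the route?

turn right 118°, forward 1.8 m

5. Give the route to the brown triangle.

blocked — turn right 74°, forward 5.3 m, then turn right 43°, forward 2.9 m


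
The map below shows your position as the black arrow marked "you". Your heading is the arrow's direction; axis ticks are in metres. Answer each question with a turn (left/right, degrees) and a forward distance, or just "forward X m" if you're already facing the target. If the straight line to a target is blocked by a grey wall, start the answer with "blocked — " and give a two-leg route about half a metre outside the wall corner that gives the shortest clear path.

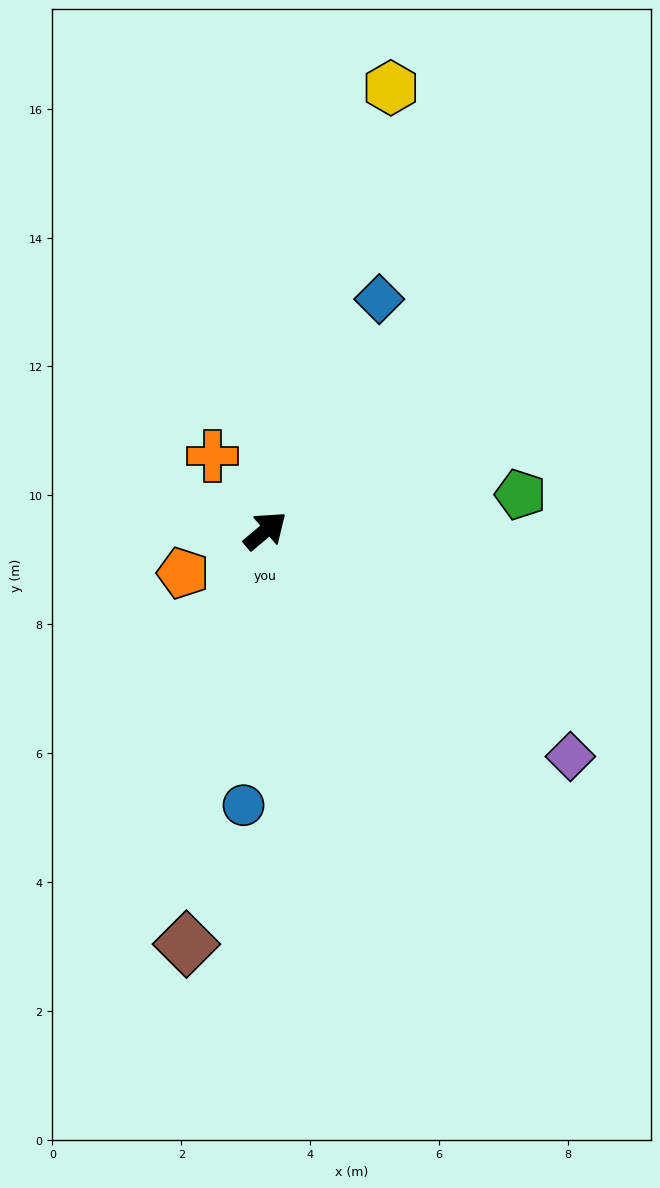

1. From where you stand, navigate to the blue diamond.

turn left 24°, forward 4.0 m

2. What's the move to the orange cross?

turn left 85°, forward 1.4 m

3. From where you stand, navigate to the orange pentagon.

turn left 167°, forward 1.4 m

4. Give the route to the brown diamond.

turn right 141°, forward 6.5 m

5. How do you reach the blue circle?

turn right 135°, forward 4.3 m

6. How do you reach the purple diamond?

turn right 77°, forward 5.9 m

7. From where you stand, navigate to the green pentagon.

turn right 32°, forward 4.0 m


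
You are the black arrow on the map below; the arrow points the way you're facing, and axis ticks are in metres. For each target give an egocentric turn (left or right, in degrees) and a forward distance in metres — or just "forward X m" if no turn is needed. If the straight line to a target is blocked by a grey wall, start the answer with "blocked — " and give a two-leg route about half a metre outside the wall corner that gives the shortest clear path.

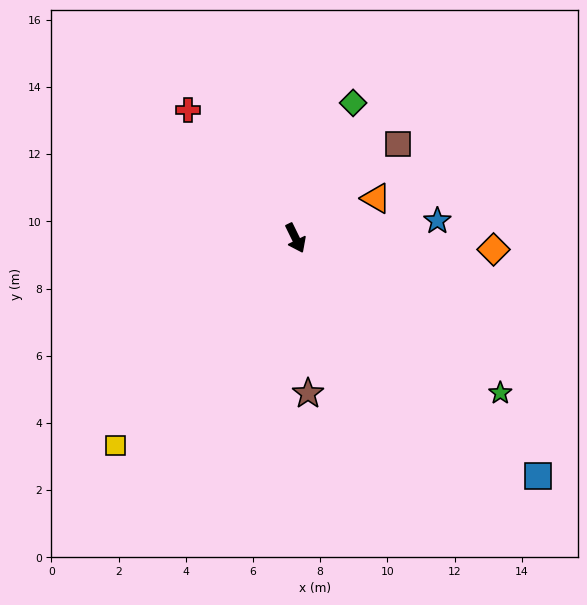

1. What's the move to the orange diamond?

turn left 61°, forward 5.9 m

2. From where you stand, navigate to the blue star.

turn left 71°, forward 4.3 m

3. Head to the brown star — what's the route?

turn right 22°, forward 4.6 m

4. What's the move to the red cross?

turn right 166°, forward 5.0 m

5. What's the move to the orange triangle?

turn left 90°, forward 2.7 m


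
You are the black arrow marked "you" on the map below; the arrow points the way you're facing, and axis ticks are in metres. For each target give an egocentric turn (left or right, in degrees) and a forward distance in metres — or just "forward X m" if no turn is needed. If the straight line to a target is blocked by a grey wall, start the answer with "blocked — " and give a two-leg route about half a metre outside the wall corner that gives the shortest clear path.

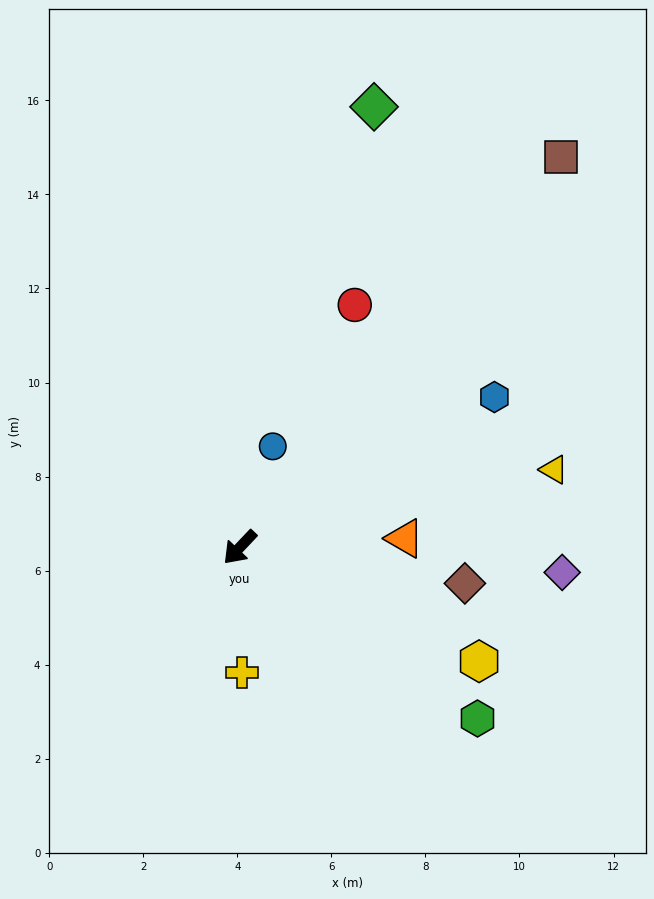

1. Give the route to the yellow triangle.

turn left 147°, forward 6.9 m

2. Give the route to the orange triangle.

turn left 137°, forward 3.5 m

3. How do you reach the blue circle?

turn right 155°, forward 2.3 m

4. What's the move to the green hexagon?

turn left 98°, forward 6.2 m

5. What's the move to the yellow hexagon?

turn left 108°, forward 5.6 m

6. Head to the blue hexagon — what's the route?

turn left 164°, forward 6.3 m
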